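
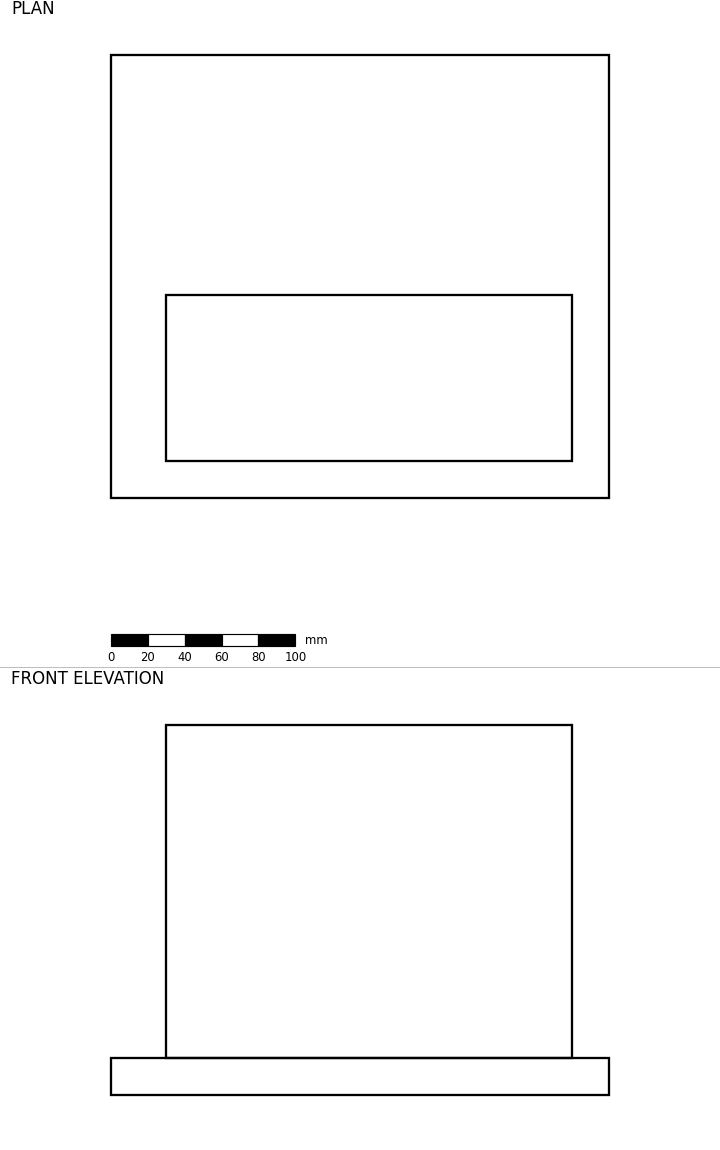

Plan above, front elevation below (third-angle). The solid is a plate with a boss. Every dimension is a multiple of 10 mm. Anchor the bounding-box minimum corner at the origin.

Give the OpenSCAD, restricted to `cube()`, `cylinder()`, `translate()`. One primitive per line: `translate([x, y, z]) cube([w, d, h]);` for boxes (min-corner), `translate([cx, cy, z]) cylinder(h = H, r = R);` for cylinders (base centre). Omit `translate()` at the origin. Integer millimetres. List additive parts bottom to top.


cube([270, 240, 20]);
translate([30, 20, 20]) cube([220, 90, 180]);


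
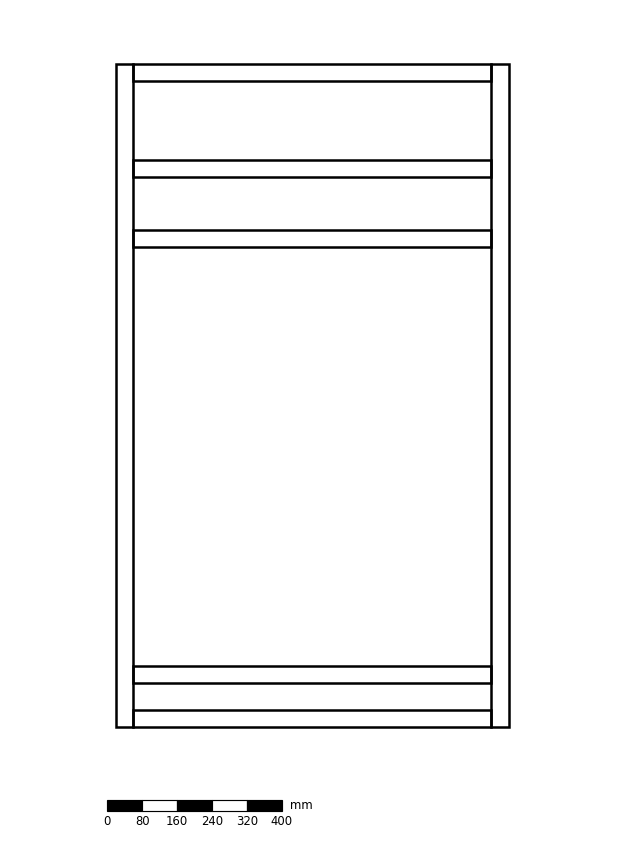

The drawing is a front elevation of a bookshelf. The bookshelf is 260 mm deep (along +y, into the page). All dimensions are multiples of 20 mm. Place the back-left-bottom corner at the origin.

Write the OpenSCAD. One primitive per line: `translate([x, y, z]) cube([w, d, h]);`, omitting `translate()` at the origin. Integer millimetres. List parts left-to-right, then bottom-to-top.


cube([40, 260, 1520]);
translate([40, 0, 0]) cube([820, 260, 40]);
translate([40, 0, 100]) cube([820, 260, 40]);
translate([40, 0, 1100]) cube([820, 260, 40]);
translate([40, 0, 1260]) cube([820, 260, 40]);
translate([40, 0, 1480]) cube([820, 260, 40]);
translate([860, 0, 0]) cube([40, 260, 1520]);


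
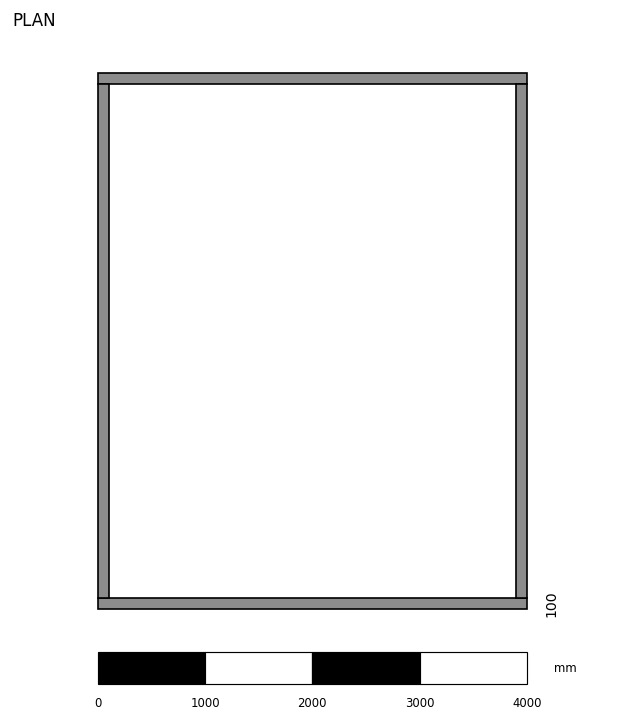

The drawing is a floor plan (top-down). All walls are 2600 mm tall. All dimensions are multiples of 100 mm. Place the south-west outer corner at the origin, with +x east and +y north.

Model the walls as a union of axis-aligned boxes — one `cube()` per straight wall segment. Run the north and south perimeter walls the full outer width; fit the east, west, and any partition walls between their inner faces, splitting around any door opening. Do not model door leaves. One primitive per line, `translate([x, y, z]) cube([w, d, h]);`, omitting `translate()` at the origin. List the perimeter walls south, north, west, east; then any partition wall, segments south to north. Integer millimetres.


cube([4000, 100, 2600]);
translate([0, 4900, 0]) cube([4000, 100, 2600]);
translate([0, 100, 0]) cube([100, 4800, 2600]);
translate([3900, 100, 0]) cube([100, 4800, 2600]);


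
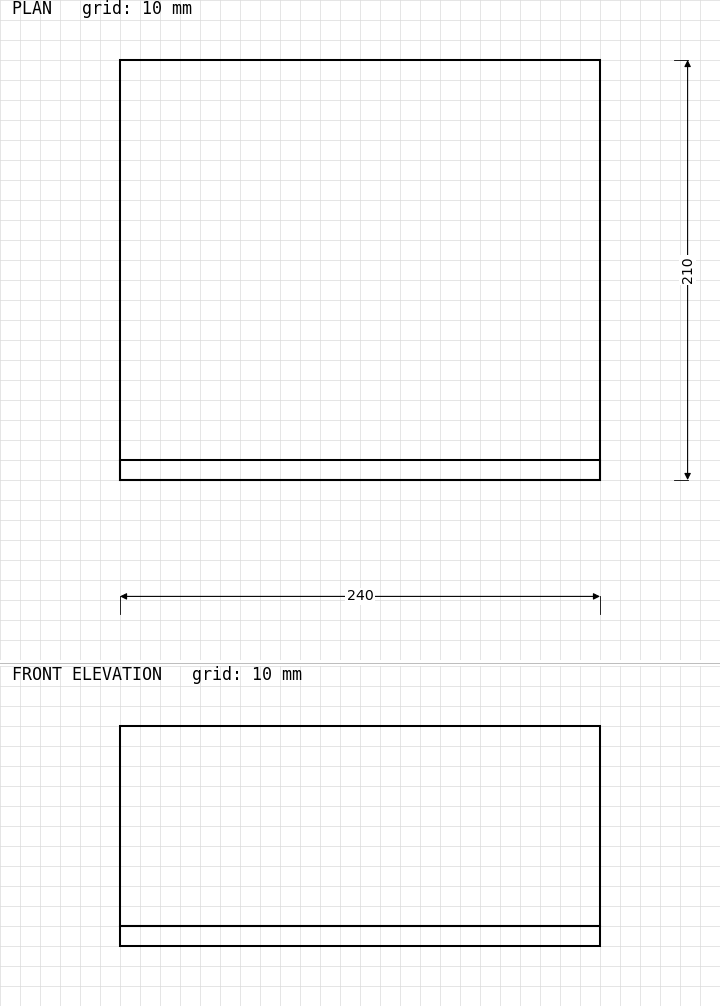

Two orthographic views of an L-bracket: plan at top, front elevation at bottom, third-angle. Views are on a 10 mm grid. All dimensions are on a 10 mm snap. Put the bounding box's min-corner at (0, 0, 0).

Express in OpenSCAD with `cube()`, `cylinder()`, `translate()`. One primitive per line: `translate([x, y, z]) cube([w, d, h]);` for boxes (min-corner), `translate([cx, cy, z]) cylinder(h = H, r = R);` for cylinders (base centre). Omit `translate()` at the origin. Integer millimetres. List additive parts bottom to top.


cube([240, 210, 10]);
translate([0, 0, 10]) cube([240, 10, 100]);


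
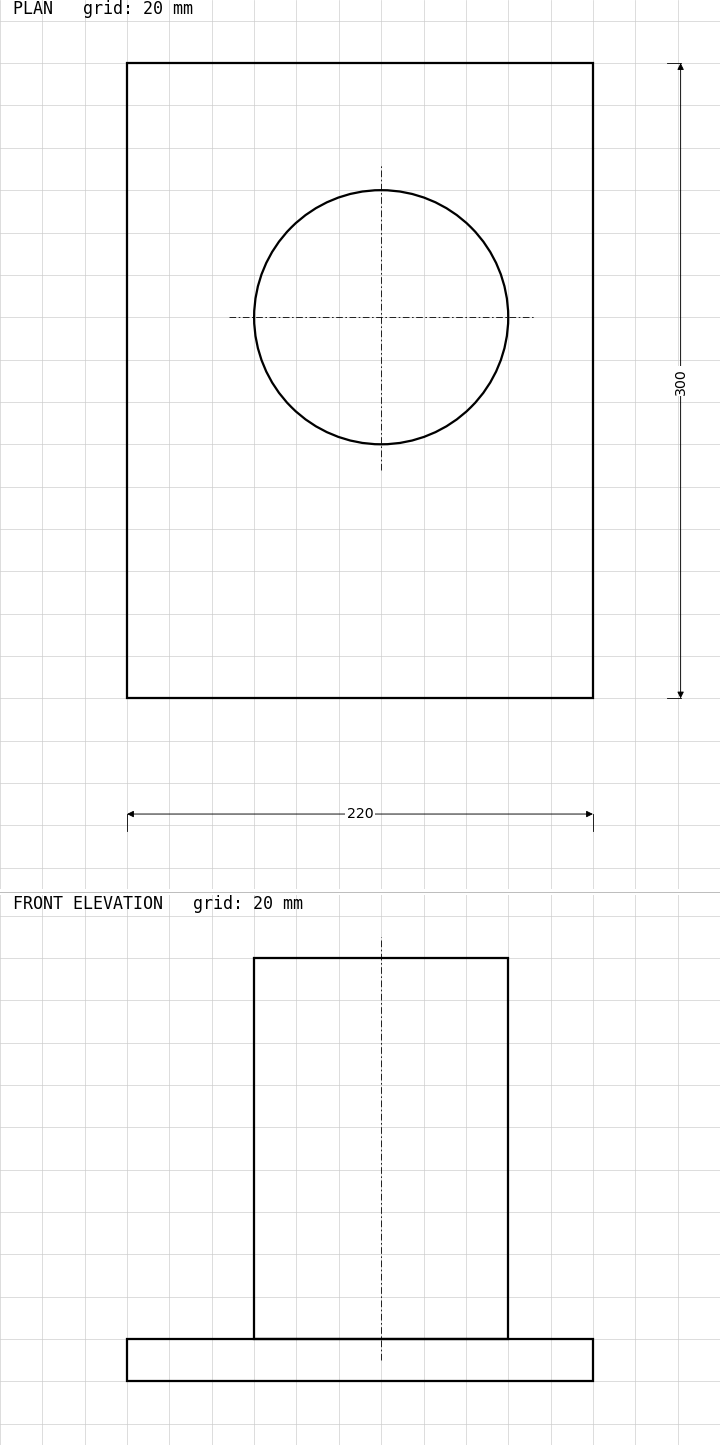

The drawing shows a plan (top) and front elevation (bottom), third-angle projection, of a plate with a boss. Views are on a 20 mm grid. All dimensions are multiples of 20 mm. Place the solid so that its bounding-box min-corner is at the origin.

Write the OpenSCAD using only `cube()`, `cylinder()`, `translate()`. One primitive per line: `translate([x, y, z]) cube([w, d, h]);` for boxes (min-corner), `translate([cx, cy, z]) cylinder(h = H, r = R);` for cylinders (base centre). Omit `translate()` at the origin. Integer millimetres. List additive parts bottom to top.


cube([220, 300, 20]);
translate([120, 180, 20]) cylinder(h = 180, r = 60);


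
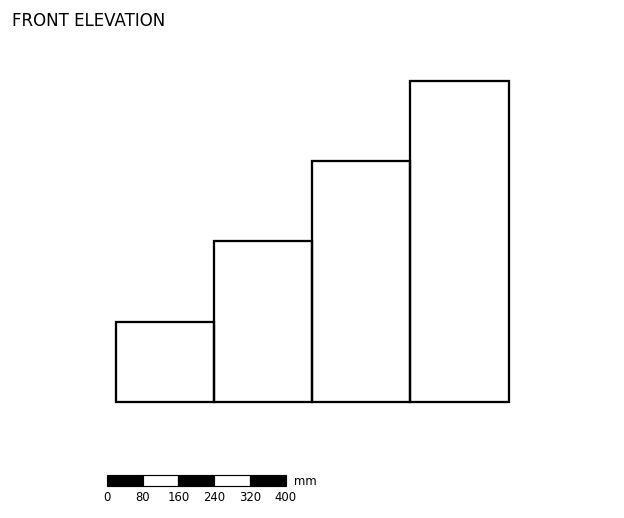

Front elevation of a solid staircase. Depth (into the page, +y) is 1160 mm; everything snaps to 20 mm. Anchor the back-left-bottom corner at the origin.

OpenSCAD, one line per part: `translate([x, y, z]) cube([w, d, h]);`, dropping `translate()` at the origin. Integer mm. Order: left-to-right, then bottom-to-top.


cube([220, 1160, 180]);
translate([220, 0, 0]) cube([220, 1160, 360]);
translate([440, 0, 0]) cube([220, 1160, 540]);
translate([660, 0, 0]) cube([220, 1160, 720]);


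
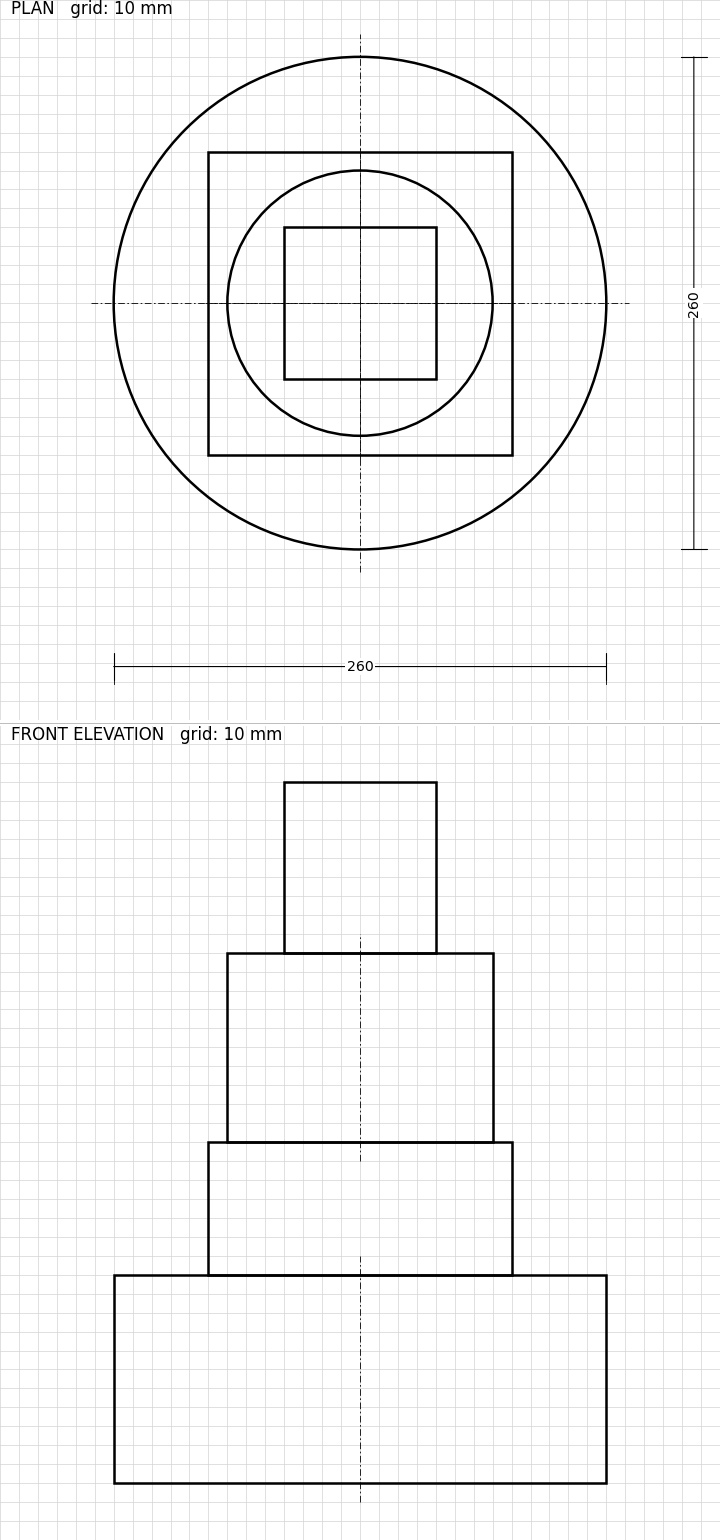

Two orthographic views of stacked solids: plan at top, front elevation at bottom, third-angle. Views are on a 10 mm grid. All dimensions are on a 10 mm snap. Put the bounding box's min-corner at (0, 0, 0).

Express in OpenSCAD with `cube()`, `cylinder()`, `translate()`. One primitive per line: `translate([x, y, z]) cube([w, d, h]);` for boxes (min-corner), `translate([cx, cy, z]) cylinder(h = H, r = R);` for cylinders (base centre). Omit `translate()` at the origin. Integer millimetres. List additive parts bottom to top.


translate([130, 130, 0]) cylinder(h = 110, r = 130);
translate([50, 50, 110]) cube([160, 160, 70]);
translate([130, 130, 180]) cylinder(h = 100, r = 70);
translate([90, 90, 280]) cube([80, 80, 90]);


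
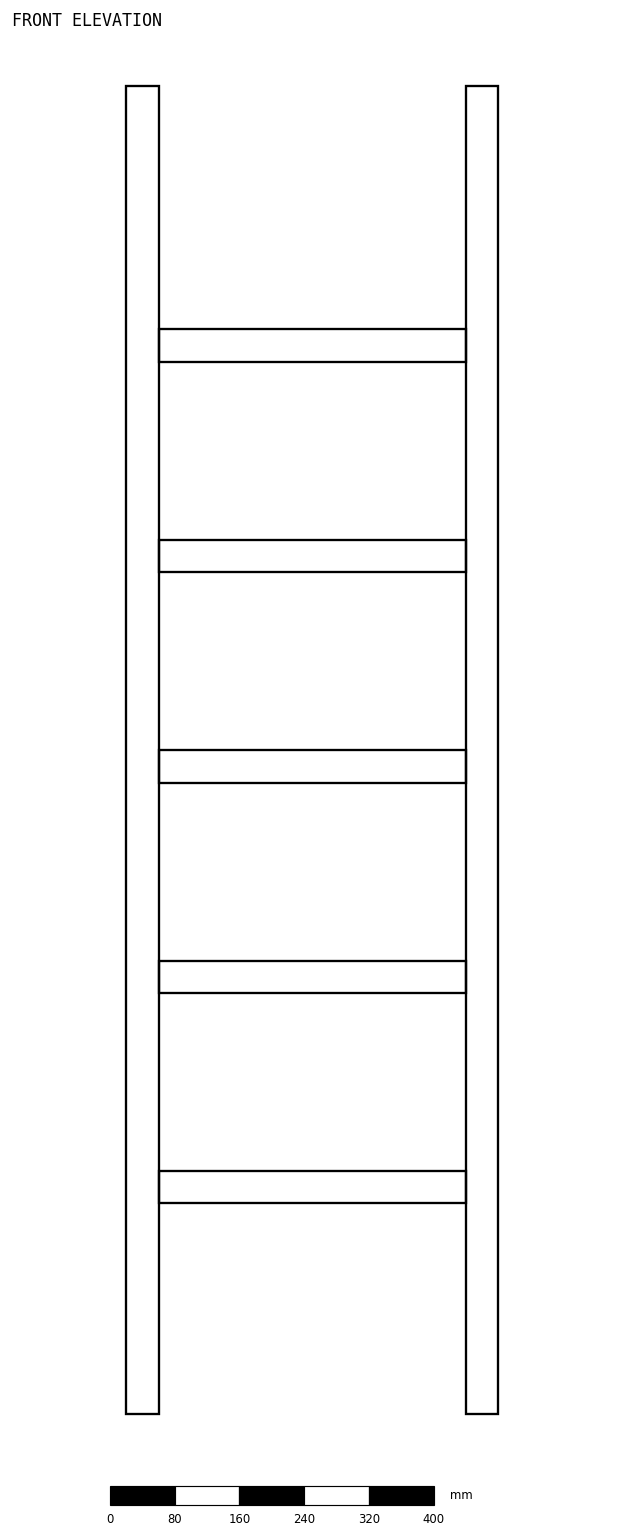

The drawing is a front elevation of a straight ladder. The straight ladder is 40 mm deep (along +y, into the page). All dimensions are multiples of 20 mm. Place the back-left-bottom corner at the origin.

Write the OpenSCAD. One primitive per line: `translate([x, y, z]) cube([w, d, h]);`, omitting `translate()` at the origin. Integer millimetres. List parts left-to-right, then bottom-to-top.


cube([40, 40, 1640]);
translate([40, 0, 260]) cube([380, 40, 40]);
translate([40, 0, 520]) cube([380, 40, 40]);
translate([40, 0, 780]) cube([380, 40, 40]);
translate([40, 0, 1040]) cube([380, 40, 40]);
translate([40, 0, 1300]) cube([380, 40, 40]);
translate([420, 0, 0]) cube([40, 40, 1640]);


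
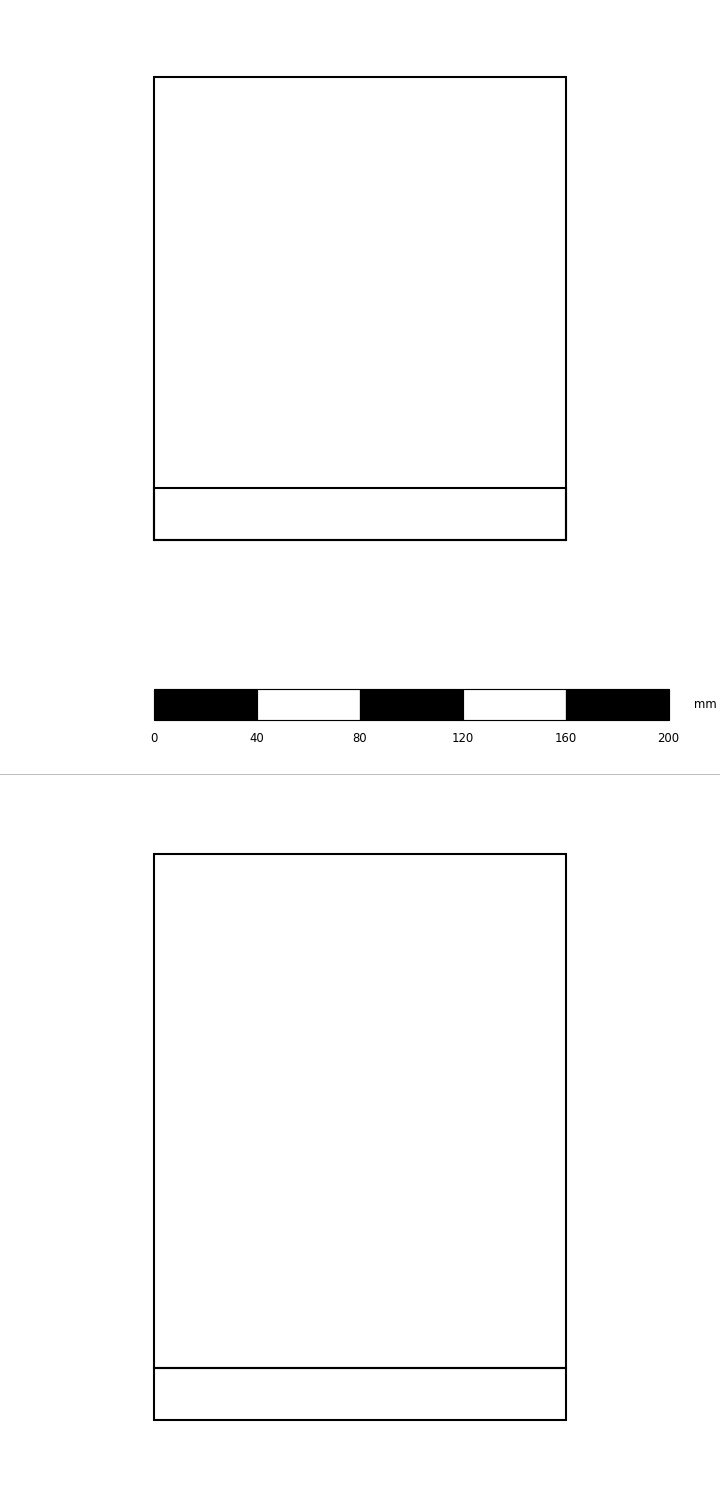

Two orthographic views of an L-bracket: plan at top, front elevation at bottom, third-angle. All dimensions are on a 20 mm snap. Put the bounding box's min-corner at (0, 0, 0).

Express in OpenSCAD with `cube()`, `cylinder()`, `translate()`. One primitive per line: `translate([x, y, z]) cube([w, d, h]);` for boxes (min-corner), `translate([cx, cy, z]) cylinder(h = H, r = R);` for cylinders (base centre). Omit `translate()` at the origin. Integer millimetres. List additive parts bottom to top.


cube([160, 180, 20]);
translate([0, 0, 20]) cube([160, 20, 200]);


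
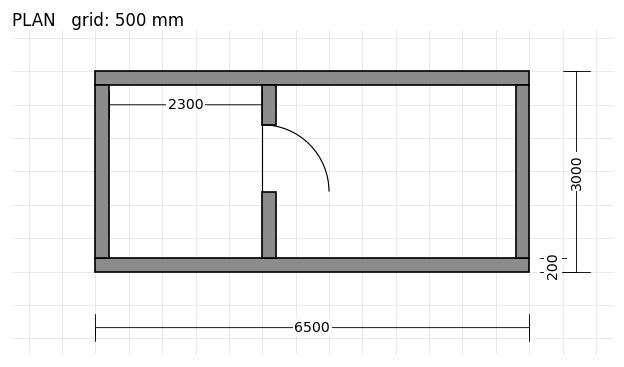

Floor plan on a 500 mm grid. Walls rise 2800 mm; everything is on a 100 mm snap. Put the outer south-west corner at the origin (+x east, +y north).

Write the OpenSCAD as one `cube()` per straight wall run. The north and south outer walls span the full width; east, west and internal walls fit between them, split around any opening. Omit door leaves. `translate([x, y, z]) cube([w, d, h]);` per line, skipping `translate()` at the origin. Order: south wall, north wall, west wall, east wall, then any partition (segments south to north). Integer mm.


cube([6500, 200, 2800]);
translate([0, 2800, 0]) cube([6500, 200, 2800]);
translate([0, 200, 0]) cube([200, 2600, 2800]);
translate([6300, 200, 0]) cube([200, 2600, 2800]);
translate([2500, 200, 0]) cube([200, 1000, 2800]);
translate([2500, 2200, 0]) cube([200, 600, 2800]);


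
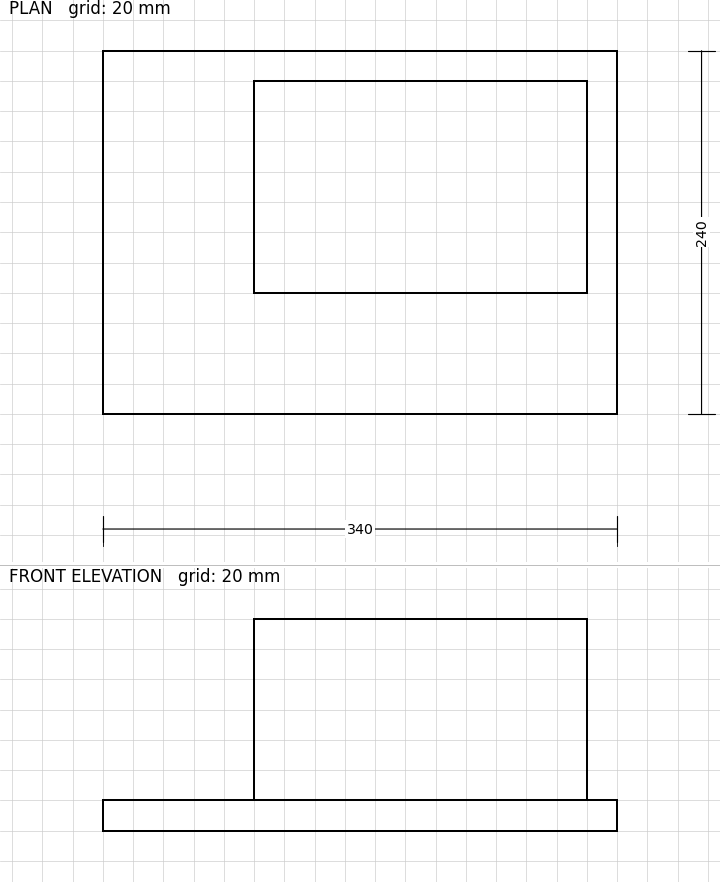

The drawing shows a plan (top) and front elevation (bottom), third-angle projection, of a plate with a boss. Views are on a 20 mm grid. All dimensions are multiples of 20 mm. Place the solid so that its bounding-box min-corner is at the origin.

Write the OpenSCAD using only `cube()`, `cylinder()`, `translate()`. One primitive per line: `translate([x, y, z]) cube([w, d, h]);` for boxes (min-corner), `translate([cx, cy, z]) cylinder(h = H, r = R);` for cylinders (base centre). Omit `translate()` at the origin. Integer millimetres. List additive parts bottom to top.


cube([340, 240, 20]);
translate([100, 80, 20]) cube([220, 140, 120]);


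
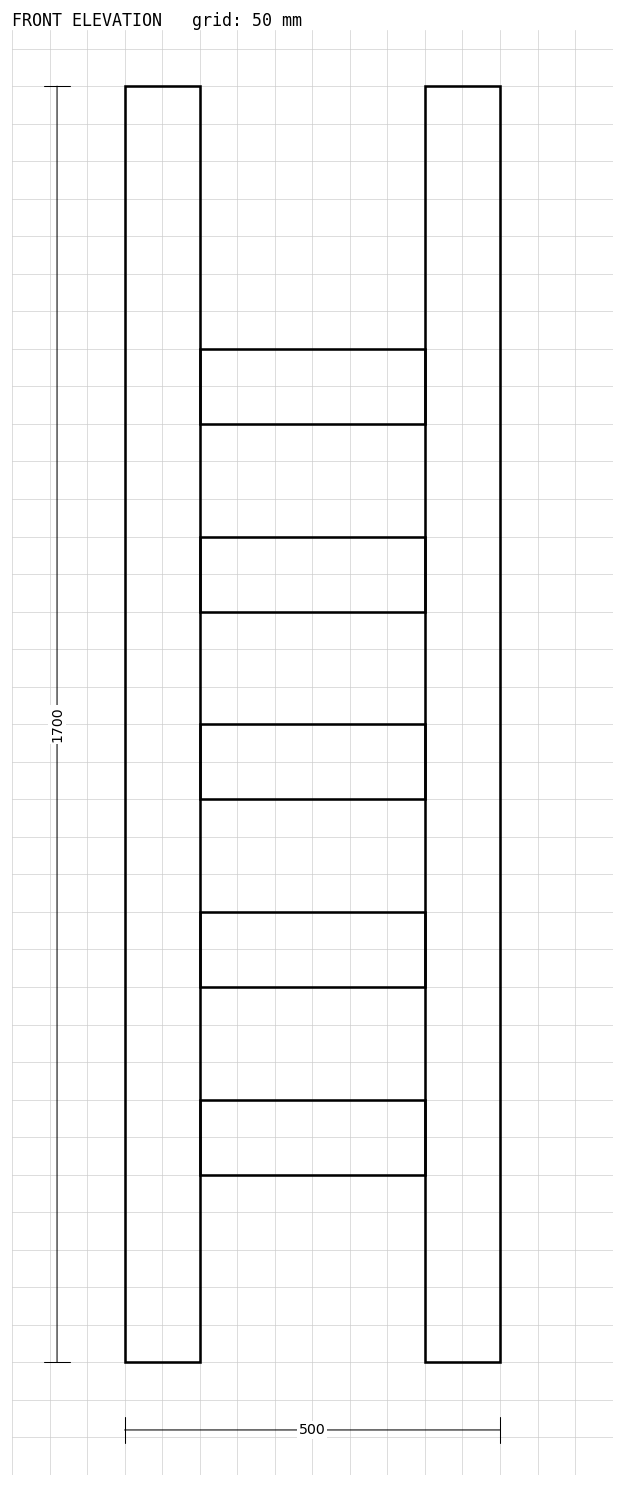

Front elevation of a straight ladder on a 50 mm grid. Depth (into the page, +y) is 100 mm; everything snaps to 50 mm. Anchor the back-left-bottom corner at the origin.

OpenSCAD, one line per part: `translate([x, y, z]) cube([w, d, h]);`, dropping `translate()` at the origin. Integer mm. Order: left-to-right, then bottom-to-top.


cube([100, 100, 1700]);
translate([100, 0, 250]) cube([300, 100, 100]);
translate([100, 0, 500]) cube([300, 100, 100]);
translate([100, 0, 750]) cube([300, 100, 100]);
translate([100, 0, 1000]) cube([300, 100, 100]);
translate([100, 0, 1250]) cube([300, 100, 100]);
translate([400, 0, 0]) cube([100, 100, 1700]);


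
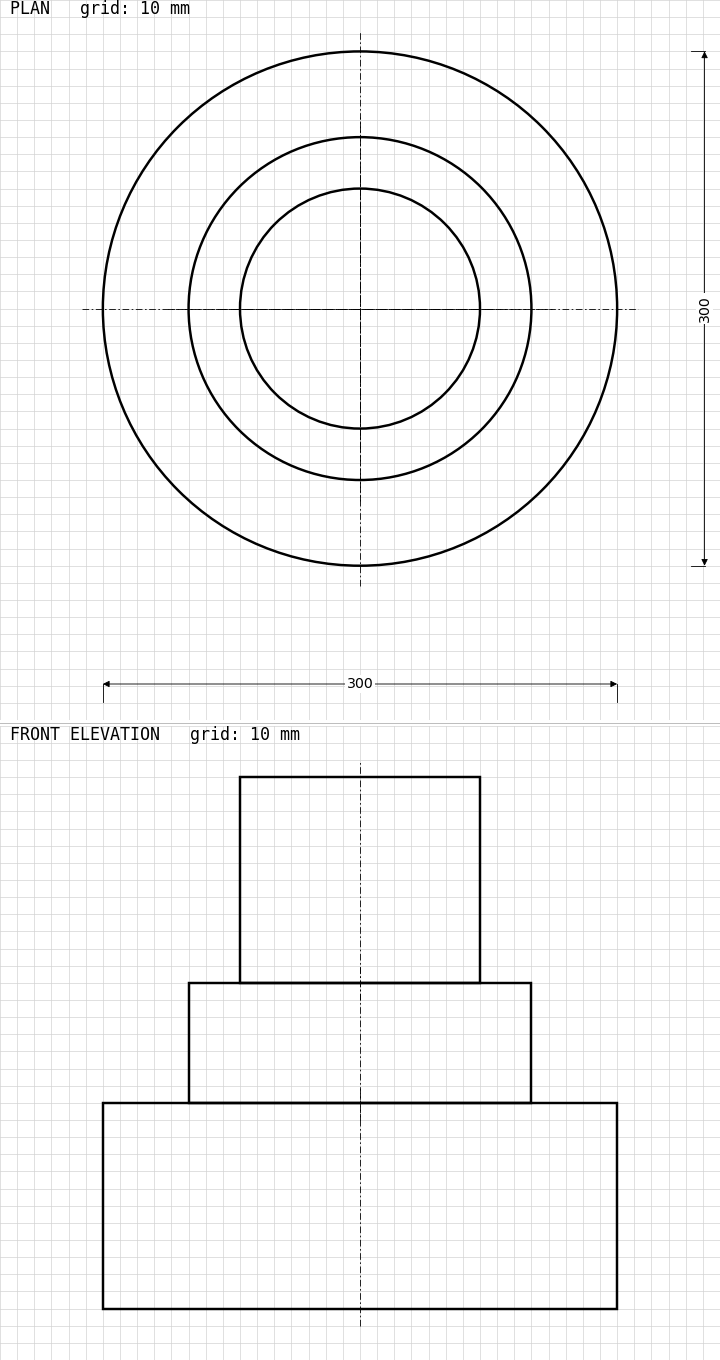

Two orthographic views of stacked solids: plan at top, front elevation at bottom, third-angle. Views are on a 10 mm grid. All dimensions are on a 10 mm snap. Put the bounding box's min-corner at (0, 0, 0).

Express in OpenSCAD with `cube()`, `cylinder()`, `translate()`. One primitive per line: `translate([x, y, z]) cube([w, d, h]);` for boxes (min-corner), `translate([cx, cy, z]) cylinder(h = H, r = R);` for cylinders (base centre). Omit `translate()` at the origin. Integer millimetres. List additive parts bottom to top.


translate([150, 150, 0]) cylinder(h = 120, r = 150);
translate([150, 150, 120]) cylinder(h = 70, r = 100);
translate([150, 150, 190]) cylinder(h = 120, r = 70);


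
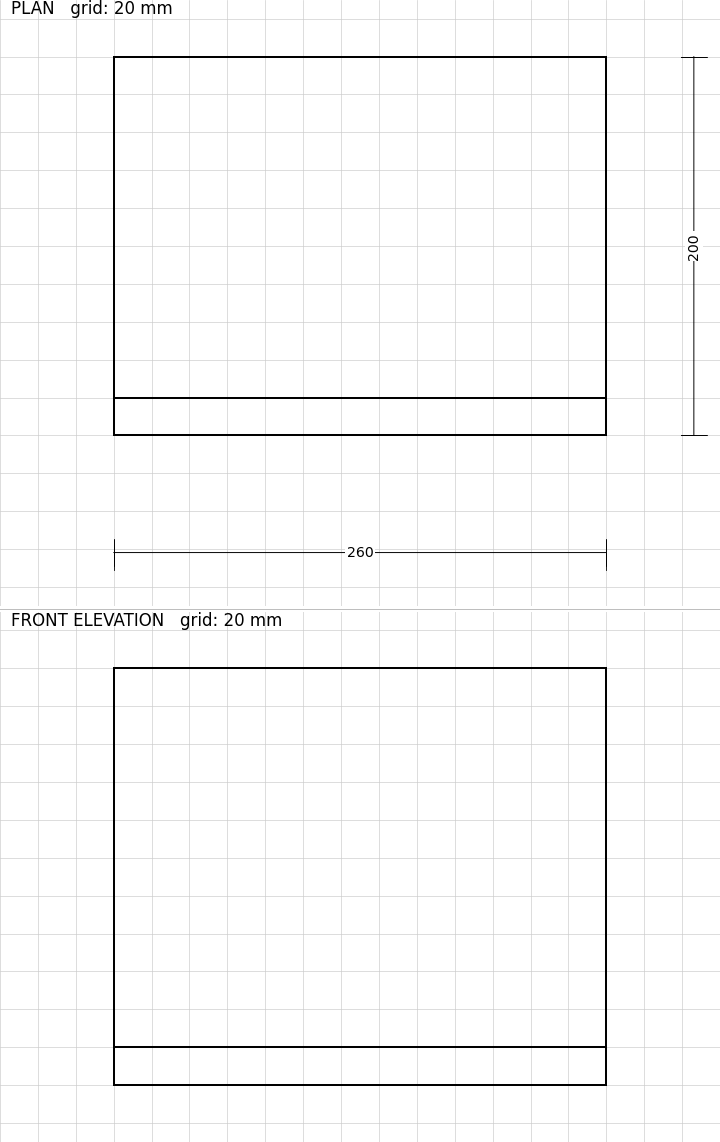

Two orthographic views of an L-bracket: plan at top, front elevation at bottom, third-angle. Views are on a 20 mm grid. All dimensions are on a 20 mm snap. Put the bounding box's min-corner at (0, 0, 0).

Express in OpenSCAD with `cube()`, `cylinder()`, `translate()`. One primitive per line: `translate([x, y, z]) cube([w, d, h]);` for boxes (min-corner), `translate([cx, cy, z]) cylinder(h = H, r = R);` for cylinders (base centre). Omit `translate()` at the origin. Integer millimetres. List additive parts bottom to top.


cube([260, 200, 20]);
translate([0, 0, 20]) cube([260, 20, 200]);


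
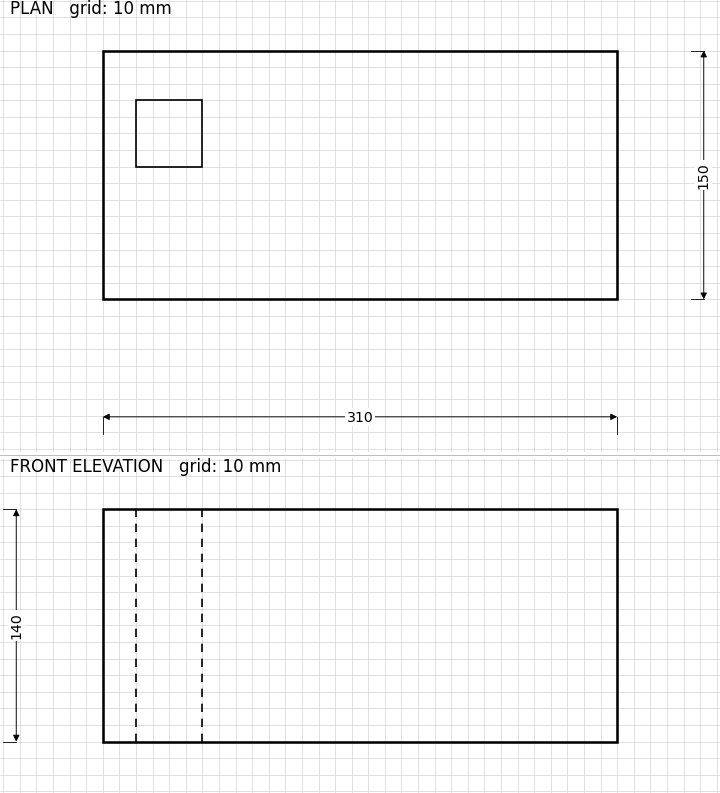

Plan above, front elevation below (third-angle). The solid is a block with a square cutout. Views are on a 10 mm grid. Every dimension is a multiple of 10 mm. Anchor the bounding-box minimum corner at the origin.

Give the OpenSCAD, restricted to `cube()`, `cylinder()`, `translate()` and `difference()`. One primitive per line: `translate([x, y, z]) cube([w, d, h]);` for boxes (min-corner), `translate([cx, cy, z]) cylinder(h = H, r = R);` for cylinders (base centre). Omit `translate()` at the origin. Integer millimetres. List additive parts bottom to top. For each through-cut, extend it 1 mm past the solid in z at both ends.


difference() {
  cube([310, 150, 140]);
  translate([20, 80, -1]) cube([40, 40, 142]);
}


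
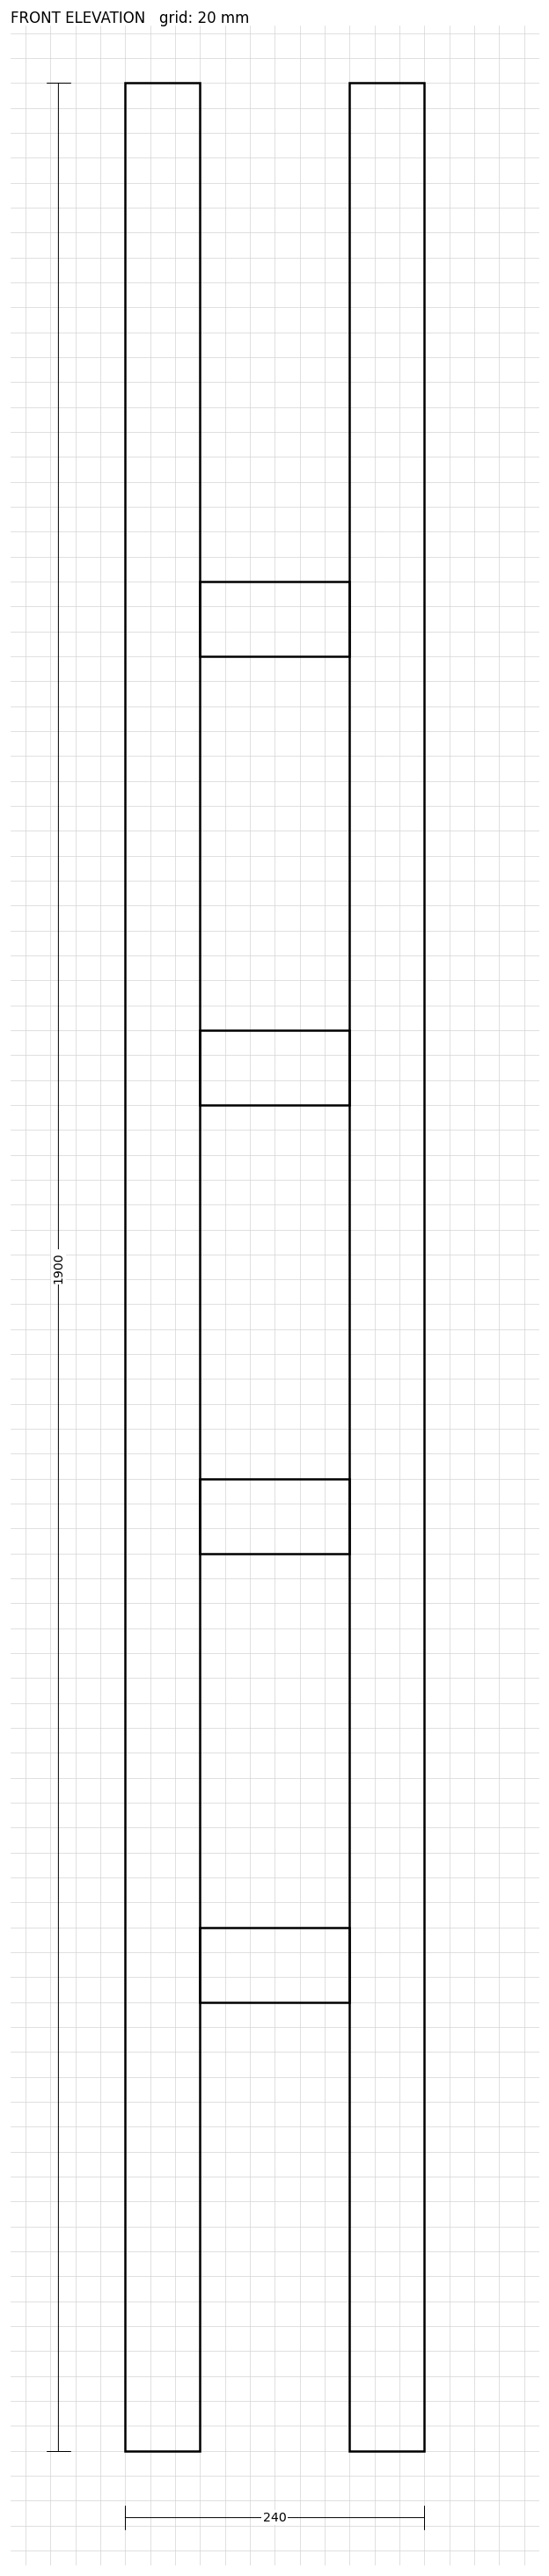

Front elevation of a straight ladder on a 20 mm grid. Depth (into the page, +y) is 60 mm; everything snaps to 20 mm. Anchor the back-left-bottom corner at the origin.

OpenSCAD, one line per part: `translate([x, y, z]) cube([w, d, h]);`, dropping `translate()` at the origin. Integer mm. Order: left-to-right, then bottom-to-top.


cube([60, 60, 1900]);
translate([60, 0, 360]) cube([120, 60, 60]);
translate([60, 0, 720]) cube([120, 60, 60]);
translate([60, 0, 1080]) cube([120, 60, 60]);
translate([60, 0, 1440]) cube([120, 60, 60]);
translate([180, 0, 0]) cube([60, 60, 1900]);


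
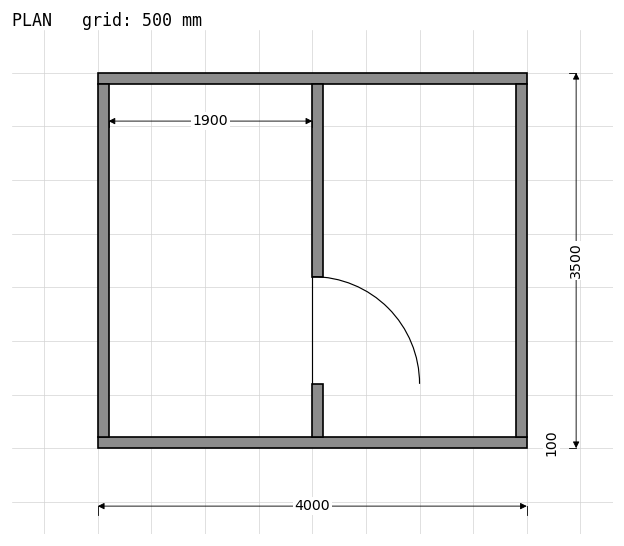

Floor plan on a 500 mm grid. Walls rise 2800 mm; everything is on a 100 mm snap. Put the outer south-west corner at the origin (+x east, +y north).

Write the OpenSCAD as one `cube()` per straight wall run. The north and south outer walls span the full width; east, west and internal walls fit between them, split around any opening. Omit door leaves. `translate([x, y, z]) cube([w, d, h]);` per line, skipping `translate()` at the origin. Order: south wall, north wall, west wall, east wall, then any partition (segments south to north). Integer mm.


cube([4000, 100, 2800]);
translate([0, 3400, 0]) cube([4000, 100, 2800]);
translate([0, 100, 0]) cube([100, 3300, 2800]);
translate([3900, 100, 0]) cube([100, 3300, 2800]);
translate([2000, 100, 0]) cube([100, 500, 2800]);
translate([2000, 1600, 0]) cube([100, 1800, 2800]);


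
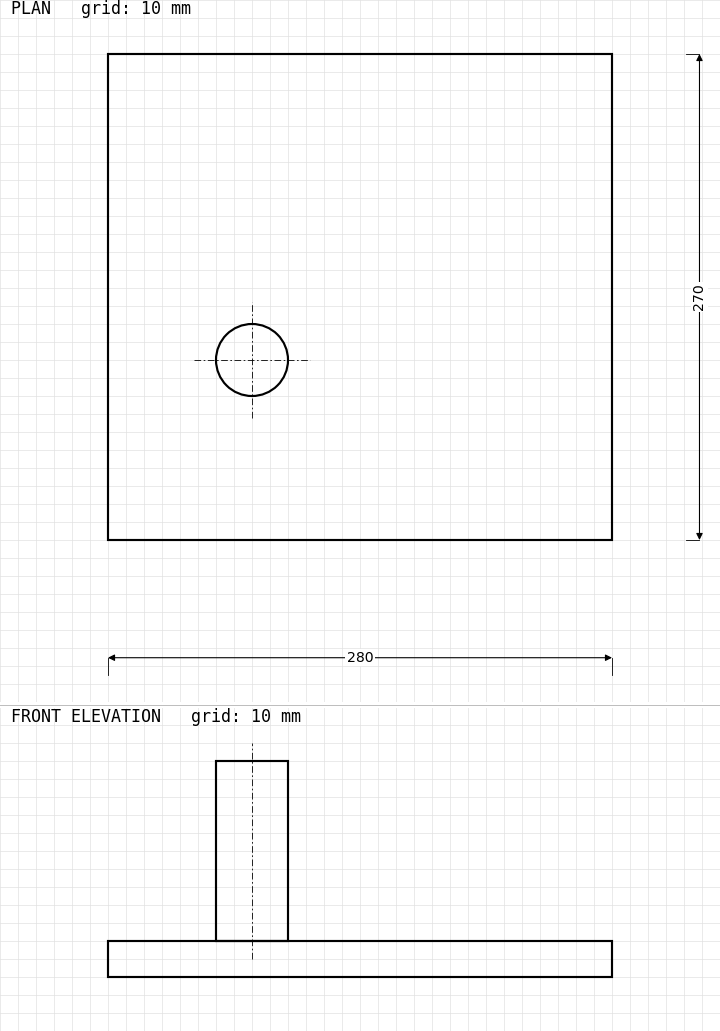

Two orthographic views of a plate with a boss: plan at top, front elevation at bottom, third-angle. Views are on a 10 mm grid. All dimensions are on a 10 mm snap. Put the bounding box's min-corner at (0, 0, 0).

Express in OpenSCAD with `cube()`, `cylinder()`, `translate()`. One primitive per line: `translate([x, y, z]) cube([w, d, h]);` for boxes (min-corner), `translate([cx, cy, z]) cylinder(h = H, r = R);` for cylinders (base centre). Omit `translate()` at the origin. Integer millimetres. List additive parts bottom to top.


cube([280, 270, 20]);
translate([80, 100, 20]) cylinder(h = 100, r = 20);


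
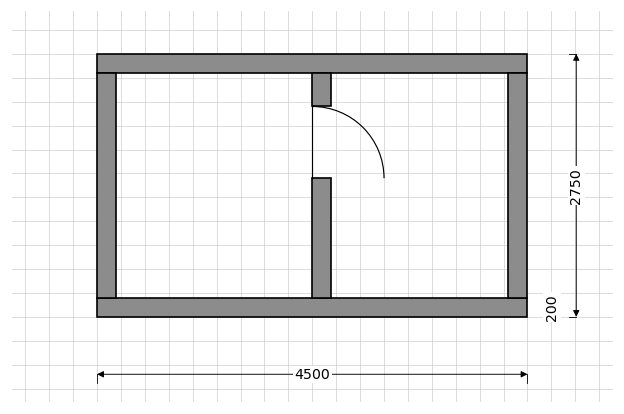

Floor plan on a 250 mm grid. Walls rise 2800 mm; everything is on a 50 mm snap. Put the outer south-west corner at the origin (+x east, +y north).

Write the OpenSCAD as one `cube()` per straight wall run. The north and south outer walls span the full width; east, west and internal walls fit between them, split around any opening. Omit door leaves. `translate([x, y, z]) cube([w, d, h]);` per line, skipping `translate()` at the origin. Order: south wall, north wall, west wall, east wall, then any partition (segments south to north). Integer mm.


cube([4500, 200, 2800]);
translate([0, 2550, 0]) cube([4500, 200, 2800]);
translate([0, 200, 0]) cube([200, 2350, 2800]);
translate([4300, 200, 0]) cube([200, 2350, 2800]);
translate([2250, 200, 0]) cube([200, 1250, 2800]);
translate([2250, 2200, 0]) cube([200, 350, 2800]);


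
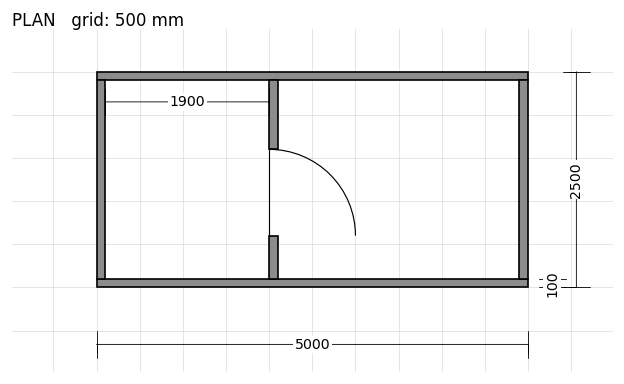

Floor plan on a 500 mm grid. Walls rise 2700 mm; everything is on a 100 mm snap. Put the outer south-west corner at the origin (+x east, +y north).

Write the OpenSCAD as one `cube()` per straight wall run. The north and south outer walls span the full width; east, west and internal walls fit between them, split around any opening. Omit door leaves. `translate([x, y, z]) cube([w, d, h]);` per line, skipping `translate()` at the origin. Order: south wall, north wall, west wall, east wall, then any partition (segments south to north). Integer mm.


cube([5000, 100, 2700]);
translate([0, 2400, 0]) cube([5000, 100, 2700]);
translate([0, 100, 0]) cube([100, 2300, 2700]);
translate([4900, 100, 0]) cube([100, 2300, 2700]);
translate([2000, 100, 0]) cube([100, 500, 2700]);
translate([2000, 1600, 0]) cube([100, 800, 2700]);


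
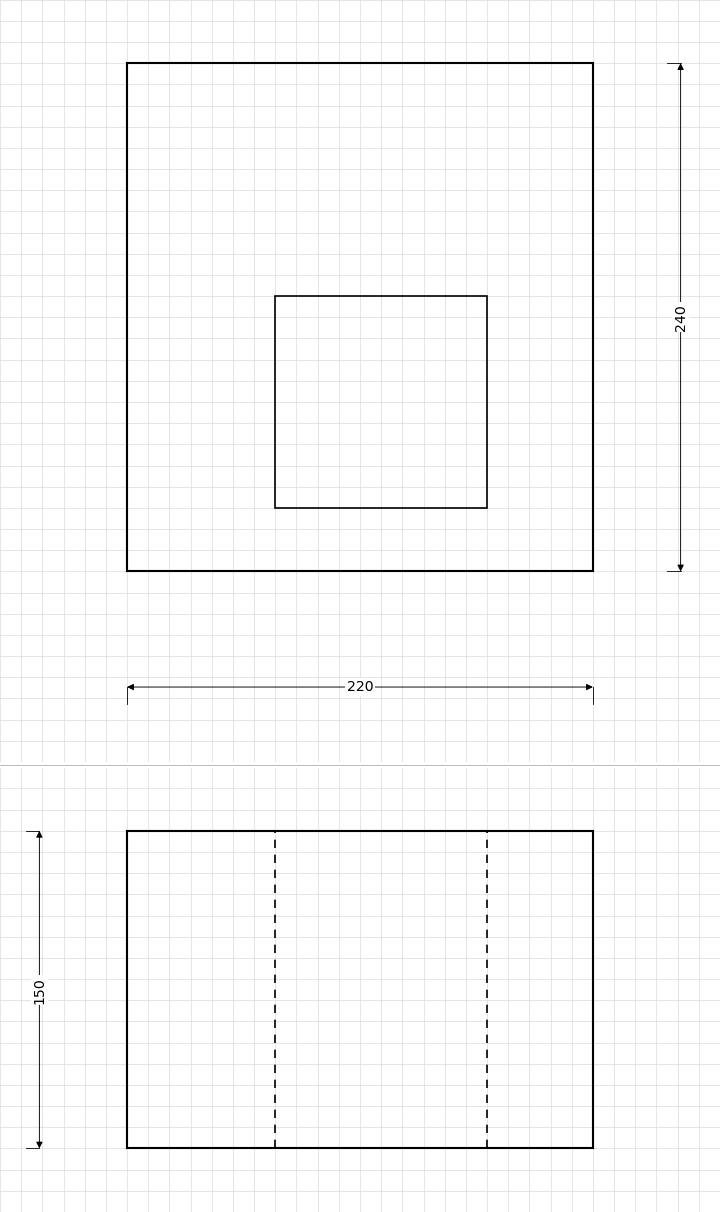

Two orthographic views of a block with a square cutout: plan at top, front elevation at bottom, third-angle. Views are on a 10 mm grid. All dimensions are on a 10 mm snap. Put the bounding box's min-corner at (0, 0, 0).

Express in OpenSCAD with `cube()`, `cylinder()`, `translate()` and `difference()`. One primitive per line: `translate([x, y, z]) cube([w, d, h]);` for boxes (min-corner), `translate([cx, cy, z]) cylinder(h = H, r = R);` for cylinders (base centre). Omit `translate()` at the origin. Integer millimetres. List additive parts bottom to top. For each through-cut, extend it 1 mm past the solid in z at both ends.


difference() {
  cube([220, 240, 150]);
  translate([70, 30, -1]) cube([100, 100, 152]);
}


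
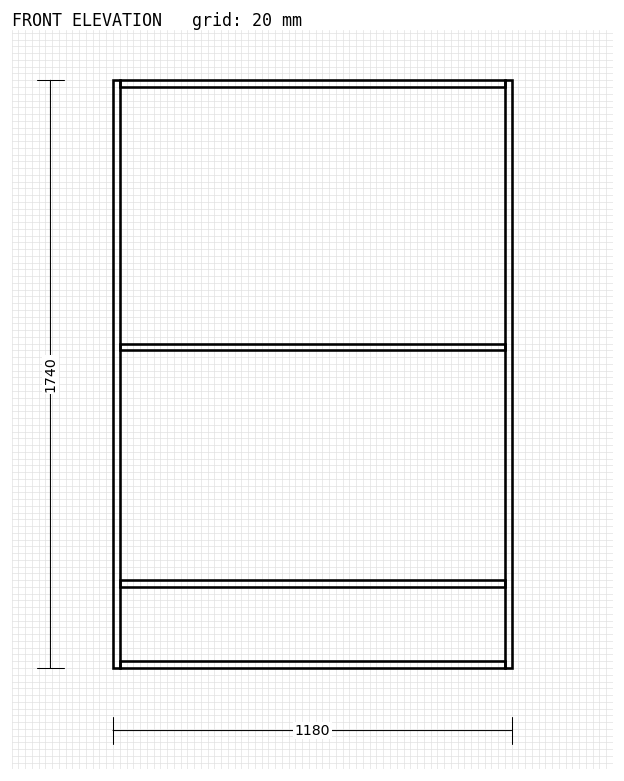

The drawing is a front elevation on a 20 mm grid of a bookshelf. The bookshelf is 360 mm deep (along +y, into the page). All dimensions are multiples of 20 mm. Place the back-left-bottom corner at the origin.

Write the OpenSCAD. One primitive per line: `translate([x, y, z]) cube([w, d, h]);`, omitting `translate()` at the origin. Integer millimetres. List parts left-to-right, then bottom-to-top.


cube([20, 360, 1740]);
translate([20, 0, 0]) cube([1140, 360, 20]);
translate([20, 0, 240]) cube([1140, 360, 20]);
translate([20, 0, 940]) cube([1140, 360, 20]);
translate([20, 0, 1720]) cube([1140, 360, 20]);
translate([1160, 0, 0]) cube([20, 360, 1740]);


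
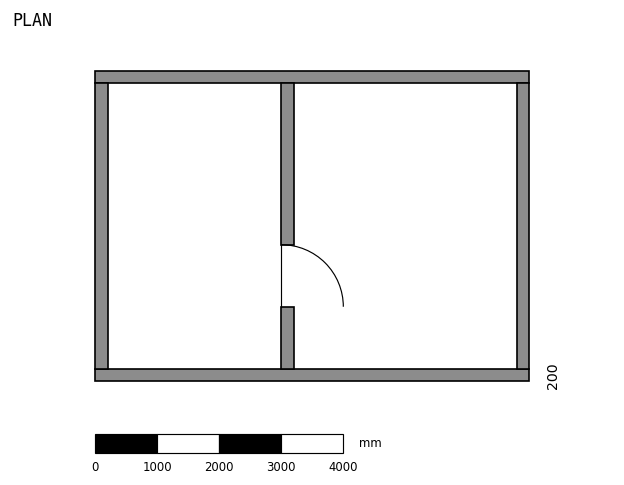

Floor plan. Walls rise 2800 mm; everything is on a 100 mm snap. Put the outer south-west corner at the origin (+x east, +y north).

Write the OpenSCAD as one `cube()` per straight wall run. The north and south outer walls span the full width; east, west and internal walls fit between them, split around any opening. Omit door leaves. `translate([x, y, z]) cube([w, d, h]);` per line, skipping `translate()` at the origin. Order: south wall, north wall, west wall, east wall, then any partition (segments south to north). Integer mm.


cube([7000, 200, 2800]);
translate([0, 4800, 0]) cube([7000, 200, 2800]);
translate([0, 200, 0]) cube([200, 4600, 2800]);
translate([6800, 200, 0]) cube([200, 4600, 2800]);
translate([3000, 200, 0]) cube([200, 1000, 2800]);
translate([3000, 2200, 0]) cube([200, 2600, 2800]);


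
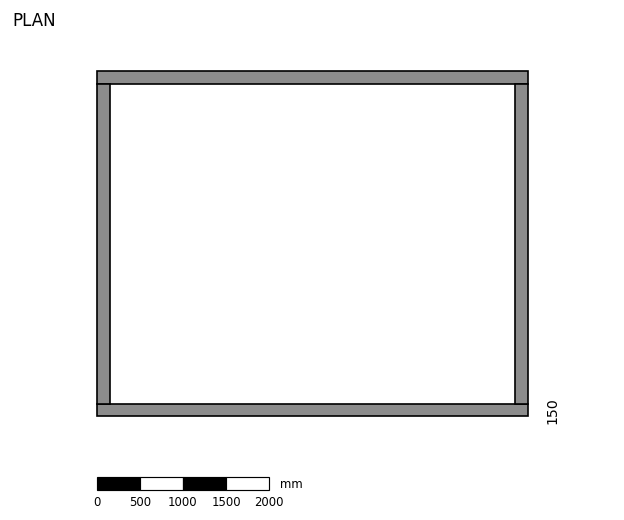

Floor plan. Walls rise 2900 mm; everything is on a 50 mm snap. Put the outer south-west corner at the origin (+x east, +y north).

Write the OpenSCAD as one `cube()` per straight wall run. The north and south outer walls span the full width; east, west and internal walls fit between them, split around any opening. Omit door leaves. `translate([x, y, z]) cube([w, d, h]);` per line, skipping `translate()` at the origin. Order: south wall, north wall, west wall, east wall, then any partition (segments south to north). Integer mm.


cube([5000, 150, 2900]);
translate([0, 3850, 0]) cube([5000, 150, 2900]);
translate([0, 150, 0]) cube([150, 3700, 2900]);
translate([4850, 150, 0]) cube([150, 3700, 2900]);


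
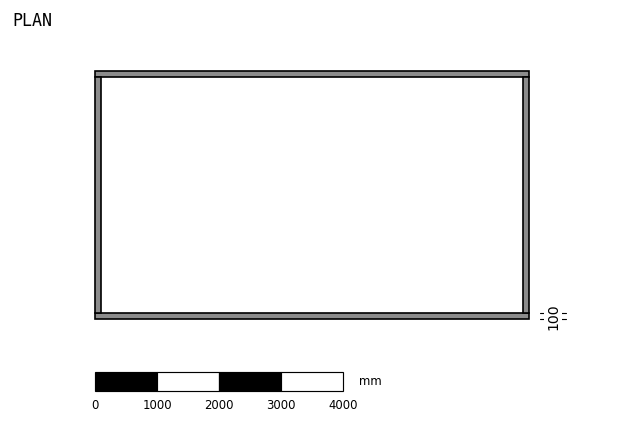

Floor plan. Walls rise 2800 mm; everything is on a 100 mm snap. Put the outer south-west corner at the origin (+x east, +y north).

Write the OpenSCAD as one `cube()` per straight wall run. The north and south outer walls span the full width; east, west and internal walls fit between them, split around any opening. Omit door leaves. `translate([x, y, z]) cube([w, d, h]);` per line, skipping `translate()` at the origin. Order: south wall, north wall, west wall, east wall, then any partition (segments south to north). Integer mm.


cube([7000, 100, 2800]);
translate([0, 3900, 0]) cube([7000, 100, 2800]);
translate([0, 100, 0]) cube([100, 3800, 2800]);
translate([6900, 100, 0]) cube([100, 3800, 2800]);


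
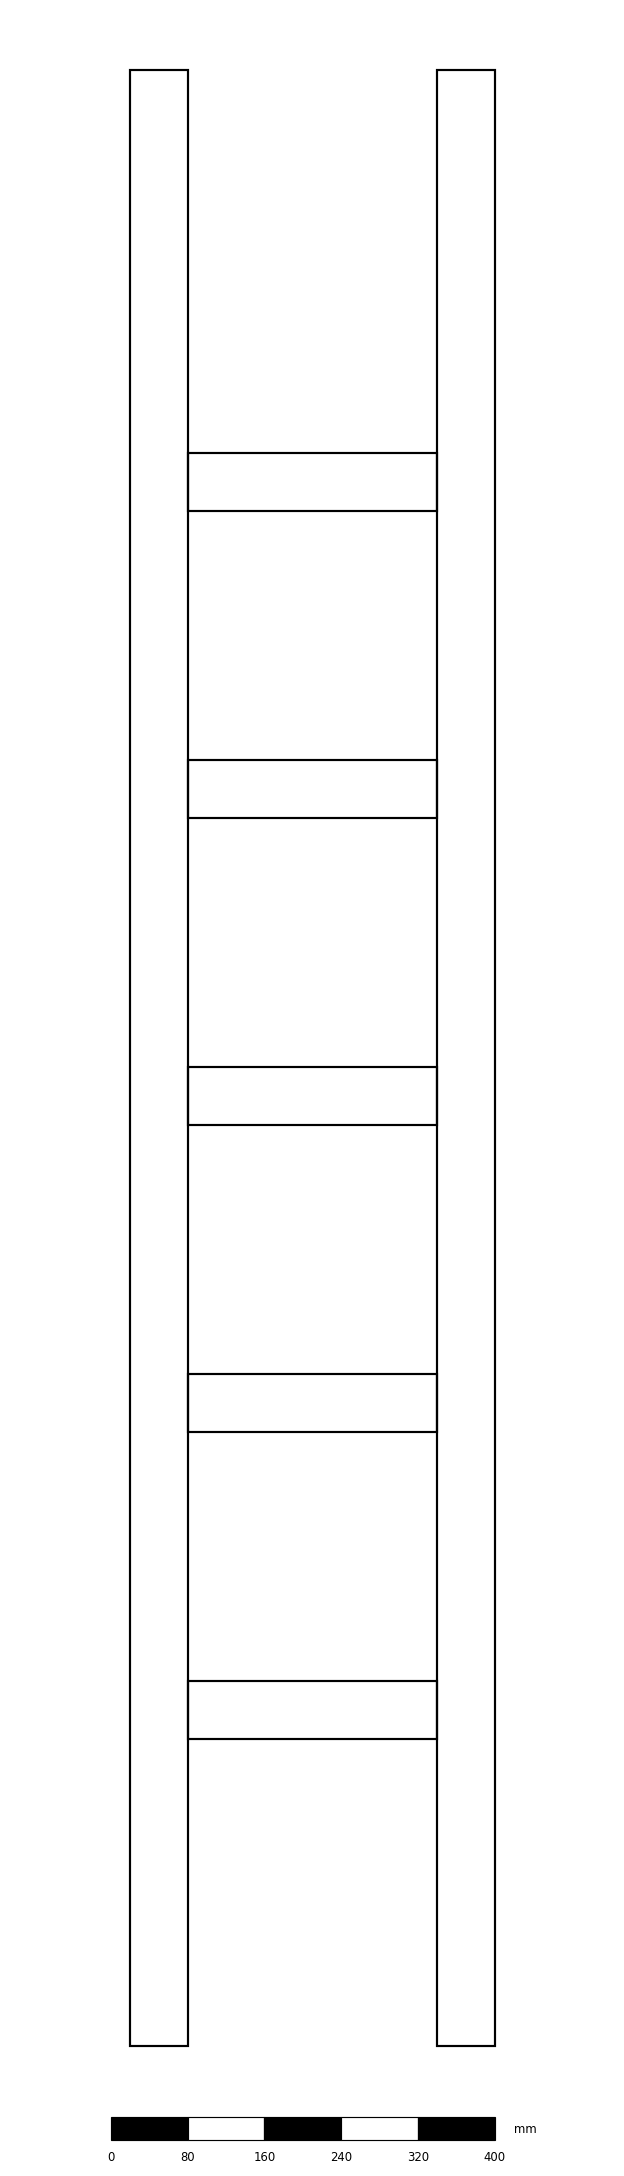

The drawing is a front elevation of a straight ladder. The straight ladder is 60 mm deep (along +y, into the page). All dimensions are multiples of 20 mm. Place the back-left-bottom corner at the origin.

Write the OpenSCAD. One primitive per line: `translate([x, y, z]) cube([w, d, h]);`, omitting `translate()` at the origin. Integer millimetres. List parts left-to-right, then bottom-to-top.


cube([60, 60, 2060]);
translate([60, 0, 320]) cube([260, 60, 60]);
translate([60, 0, 640]) cube([260, 60, 60]);
translate([60, 0, 960]) cube([260, 60, 60]);
translate([60, 0, 1280]) cube([260, 60, 60]);
translate([60, 0, 1600]) cube([260, 60, 60]);
translate([320, 0, 0]) cube([60, 60, 2060]);


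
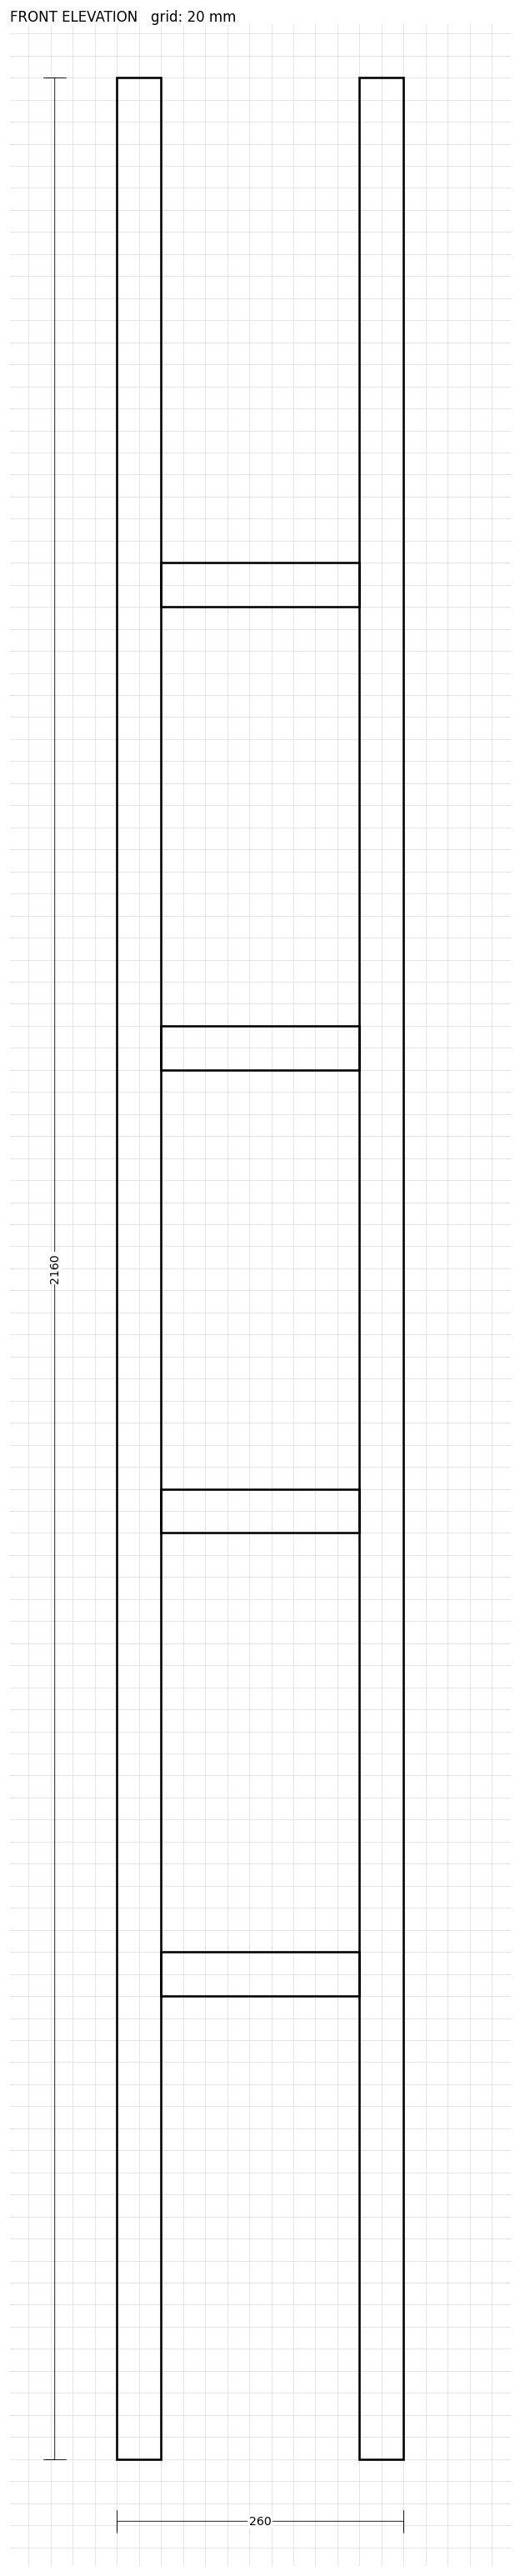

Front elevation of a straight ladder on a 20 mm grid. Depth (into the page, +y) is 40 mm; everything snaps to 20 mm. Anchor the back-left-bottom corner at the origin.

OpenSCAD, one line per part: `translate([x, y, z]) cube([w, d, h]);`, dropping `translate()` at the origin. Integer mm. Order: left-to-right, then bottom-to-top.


cube([40, 40, 2160]);
translate([40, 0, 420]) cube([180, 40, 40]);
translate([40, 0, 840]) cube([180, 40, 40]);
translate([40, 0, 1260]) cube([180, 40, 40]);
translate([40, 0, 1680]) cube([180, 40, 40]);
translate([220, 0, 0]) cube([40, 40, 2160]);


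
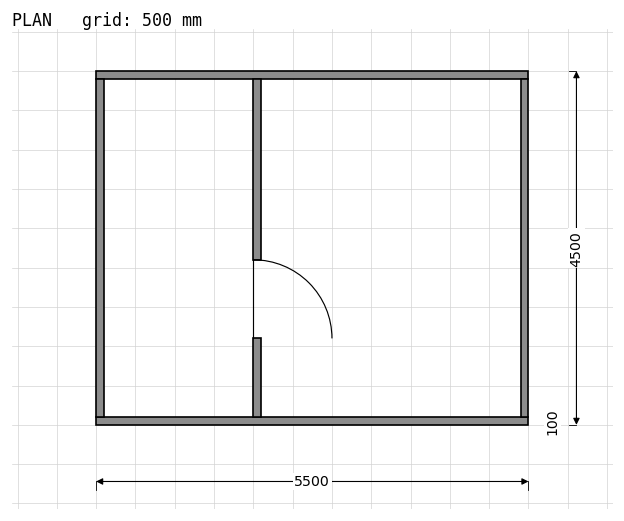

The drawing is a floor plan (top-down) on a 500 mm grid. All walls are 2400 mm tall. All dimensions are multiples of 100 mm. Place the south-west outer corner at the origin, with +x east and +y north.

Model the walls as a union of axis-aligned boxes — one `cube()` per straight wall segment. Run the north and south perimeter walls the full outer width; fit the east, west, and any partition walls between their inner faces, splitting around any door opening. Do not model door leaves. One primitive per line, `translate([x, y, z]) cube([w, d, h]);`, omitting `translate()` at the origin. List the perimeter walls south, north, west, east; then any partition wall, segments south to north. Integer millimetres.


cube([5500, 100, 2400]);
translate([0, 4400, 0]) cube([5500, 100, 2400]);
translate([0, 100, 0]) cube([100, 4300, 2400]);
translate([5400, 100, 0]) cube([100, 4300, 2400]);
translate([2000, 100, 0]) cube([100, 1000, 2400]);
translate([2000, 2100, 0]) cube([100, 2300, 2400]);


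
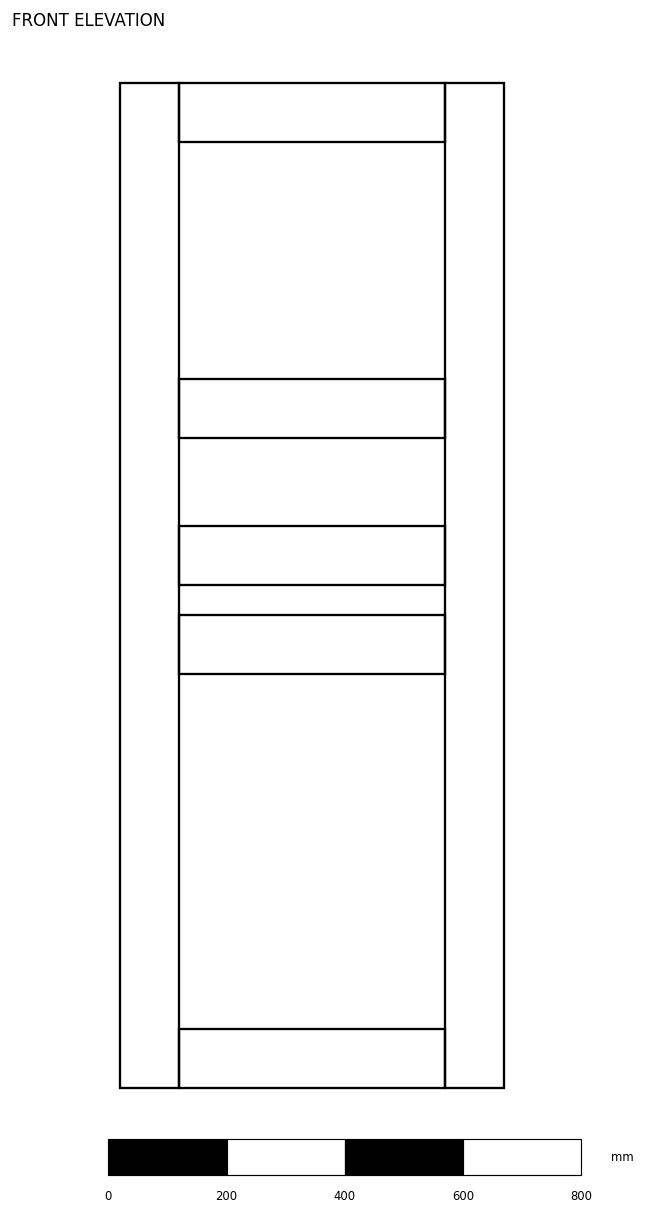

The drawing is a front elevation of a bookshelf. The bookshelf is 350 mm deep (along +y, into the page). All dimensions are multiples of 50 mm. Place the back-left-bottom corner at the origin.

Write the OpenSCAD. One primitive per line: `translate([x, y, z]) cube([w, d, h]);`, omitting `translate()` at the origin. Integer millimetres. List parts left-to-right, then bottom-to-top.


cube([100, 350, 1700]);
translate([100, 0, 0]) cube([450, 350, 100]);
translate([100, 0, 700]) cube([450, 350, 100]);
translate([100, 0, 850]) cube([450, 350, 100]);
translate([100, 0, 1100]) cube([450, 350, 100]);
translate([100, 0, 1600]) cube([450, 350, 100]);
translate([550, 0, 0]) cube([100, 350, 1700]);


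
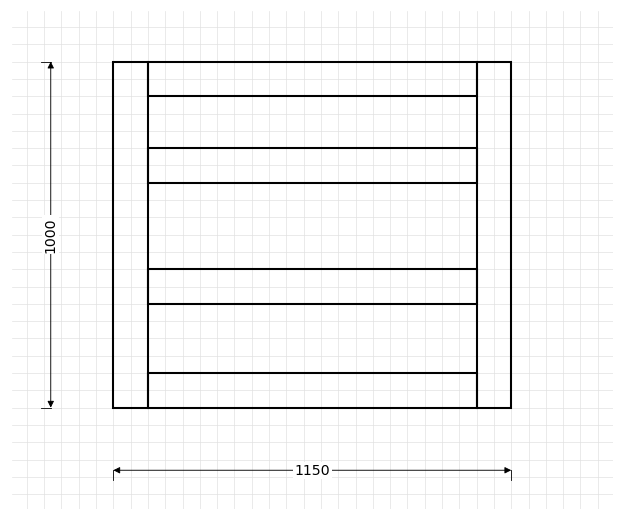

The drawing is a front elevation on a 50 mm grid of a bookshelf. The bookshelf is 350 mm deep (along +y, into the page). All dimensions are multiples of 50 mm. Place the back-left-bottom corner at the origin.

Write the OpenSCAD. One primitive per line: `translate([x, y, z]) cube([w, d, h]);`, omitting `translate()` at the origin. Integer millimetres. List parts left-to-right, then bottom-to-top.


cube([100, 350, 1000]);
translate([100, 0, 0]) cube([950, 350, 100]);
translate([100, 0, 300]) cube([950, 350, 100]);
translate([100, 0, 650]) cube([950, 350, 100]);
translate([100, 0, 900]) cube([950, 350, 100]);
translate([1050, 0, 0]) cube([100, 350, 1000]);


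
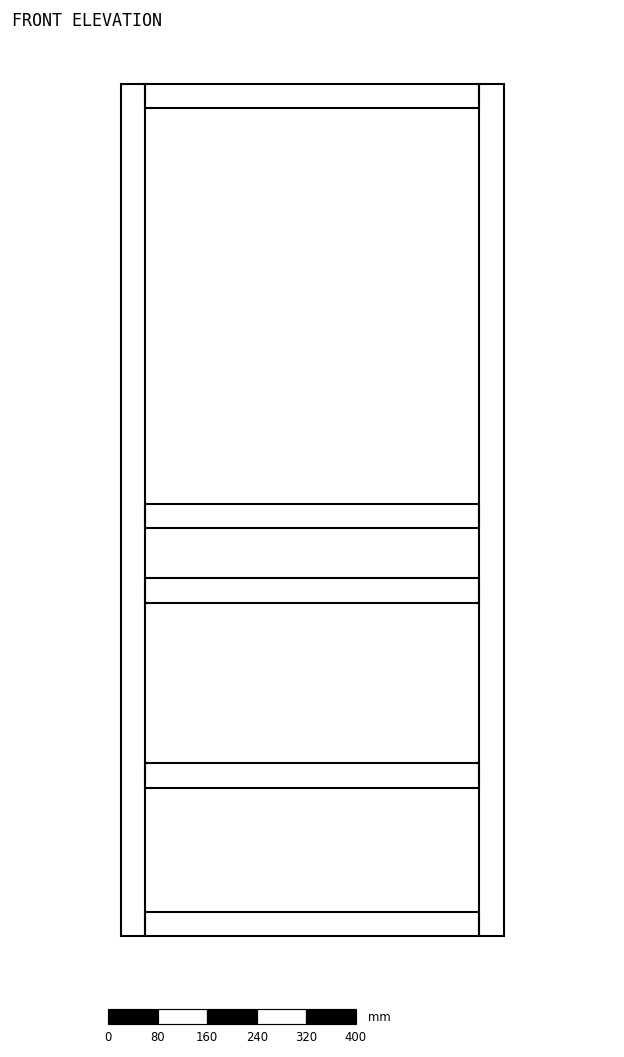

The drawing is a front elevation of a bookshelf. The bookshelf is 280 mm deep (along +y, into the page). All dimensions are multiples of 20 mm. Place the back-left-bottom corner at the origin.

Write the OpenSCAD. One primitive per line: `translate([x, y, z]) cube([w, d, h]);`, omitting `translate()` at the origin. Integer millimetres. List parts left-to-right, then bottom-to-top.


cube([40, 280, 1380]);
translate([40, 0, 0]) cube([540, 280, 40]);
translate([40, 0, 240]) cube([540, 280, 40]);
translate([40, 0, 540]) cube([540, 280, 40]);
translate([40, 0, 660]) cube([540, 280, 40]);
translate([40, 0, 1340]) cube([540, 280, 40]);
translate([580, 0, 0]) cube([40, 280, 1380]);


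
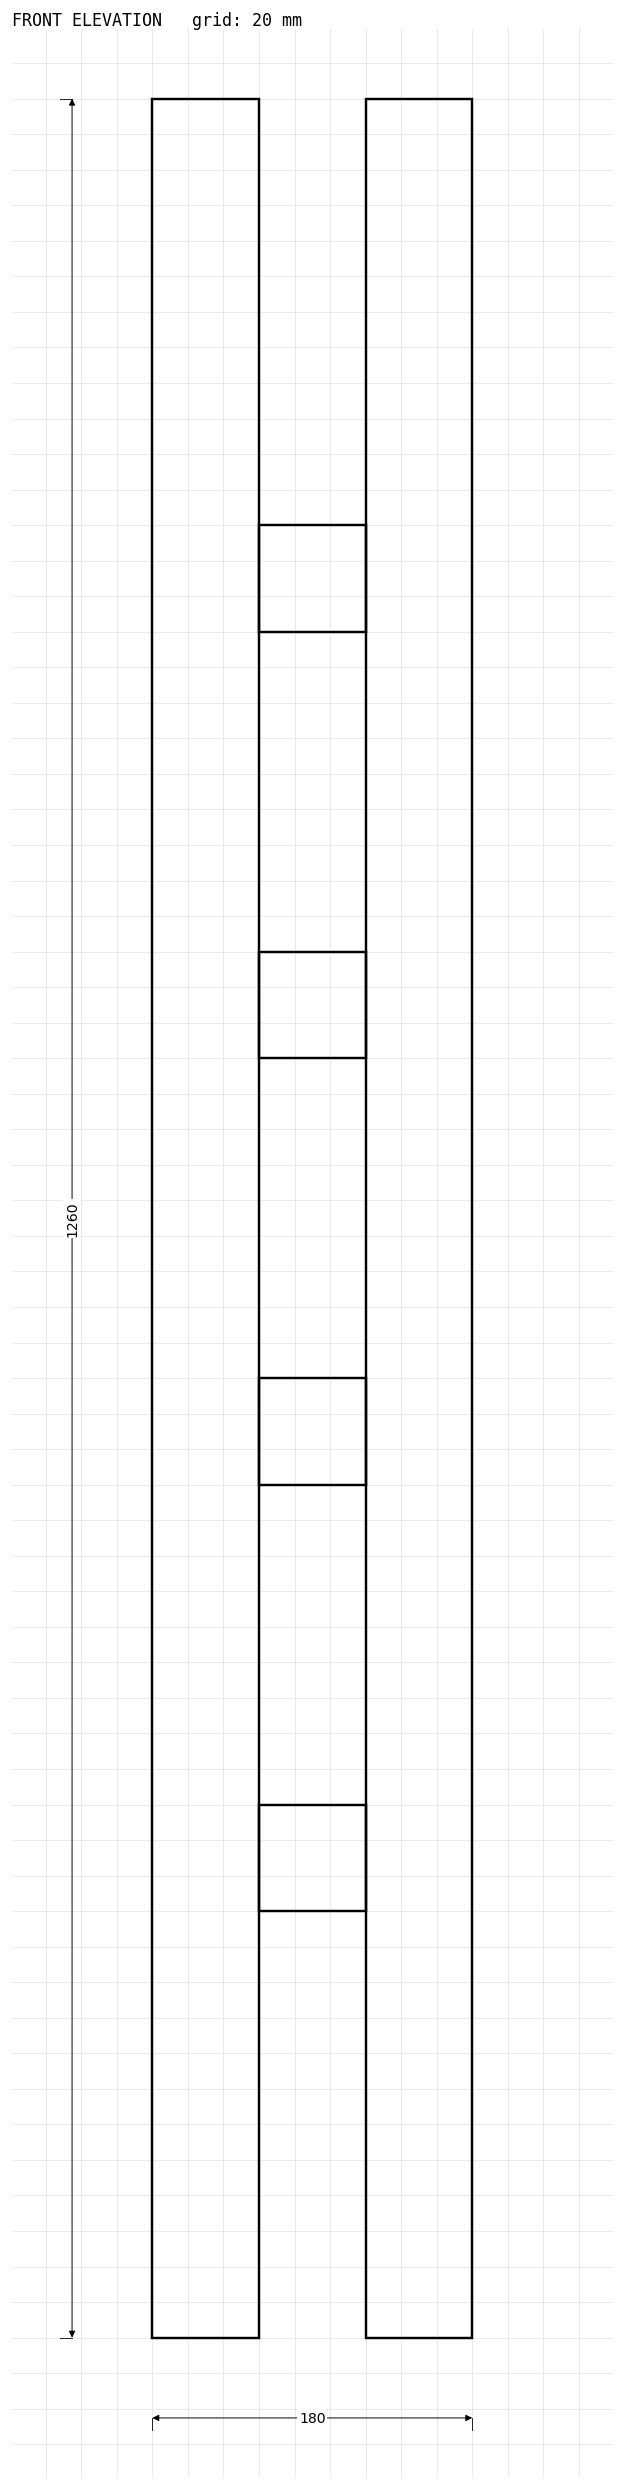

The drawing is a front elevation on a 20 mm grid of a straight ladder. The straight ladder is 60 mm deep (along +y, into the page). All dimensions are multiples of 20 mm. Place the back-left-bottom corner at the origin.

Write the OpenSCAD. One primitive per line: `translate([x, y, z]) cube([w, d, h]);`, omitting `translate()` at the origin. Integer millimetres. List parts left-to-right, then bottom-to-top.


cube([60, 60, 1260]);
translate([60, 0, 240]) cube([60, 60, 60]);
translate([60, 0, 480]) cube([60, 60, 60]);
translate([60, 0, 720]) cube([60, 60, 60]);
translate([60, 0, 960]) cube([60, 60, 60]);
translate([120, 0, 0]) cube([60, 60, 1260]);
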